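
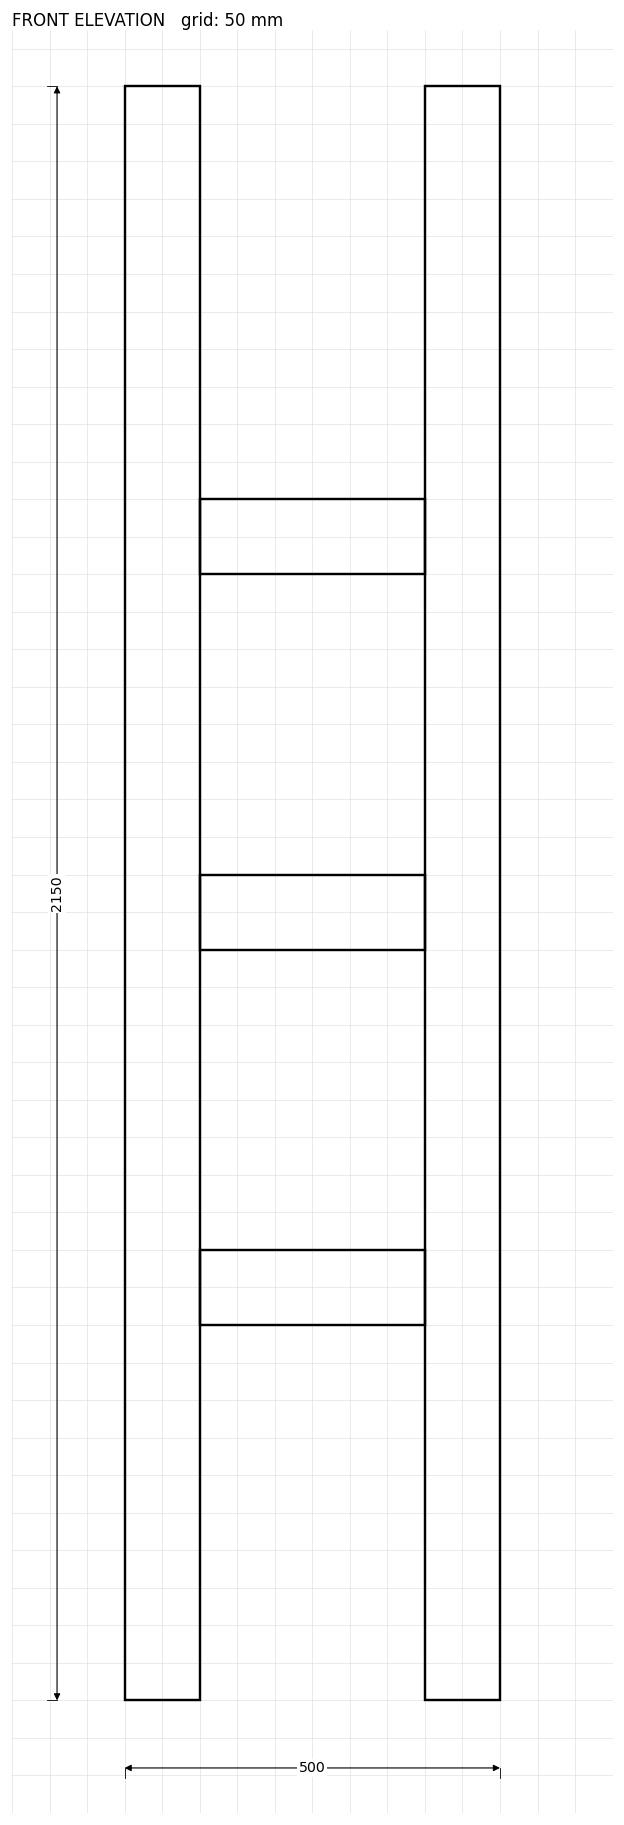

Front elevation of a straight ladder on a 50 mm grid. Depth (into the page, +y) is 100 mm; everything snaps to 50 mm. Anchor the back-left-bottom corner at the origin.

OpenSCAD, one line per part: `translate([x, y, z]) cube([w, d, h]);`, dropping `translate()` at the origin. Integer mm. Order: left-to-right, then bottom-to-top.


cube([100, 100, 2150]);
translate([100, 0, 500]) cube([300, 100, 100]);
translate([100, 0, 1000]) cube([300, 100, 100]);
translate([100, 0, 1500]) cube([300, 100, 100]);
translate([400, 0, 0]) cube([100, 100, 2150]);


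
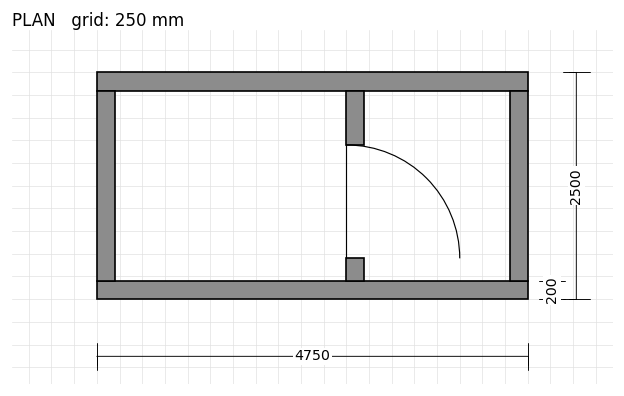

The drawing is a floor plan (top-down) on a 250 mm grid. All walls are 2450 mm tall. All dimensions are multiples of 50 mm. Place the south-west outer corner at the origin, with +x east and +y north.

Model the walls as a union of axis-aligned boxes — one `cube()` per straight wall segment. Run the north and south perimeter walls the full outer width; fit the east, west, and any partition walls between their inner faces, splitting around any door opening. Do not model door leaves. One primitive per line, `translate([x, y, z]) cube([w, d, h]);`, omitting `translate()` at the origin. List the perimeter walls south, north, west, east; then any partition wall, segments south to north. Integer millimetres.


cube([4750, 200, 2450]);
translate([0, 2300, 0]) cube([4750, 200, 2450]);
translate([0, 200, 0]) cube([200, 2100, 2450]);
translate([4550, 200, 0]) cube([200, 2100, 2450]);
translate([2750, 200, 0]) cube([200, 250, 2450]);
translate([2750, 1700, 0]) cube([200, 600, 2450]);


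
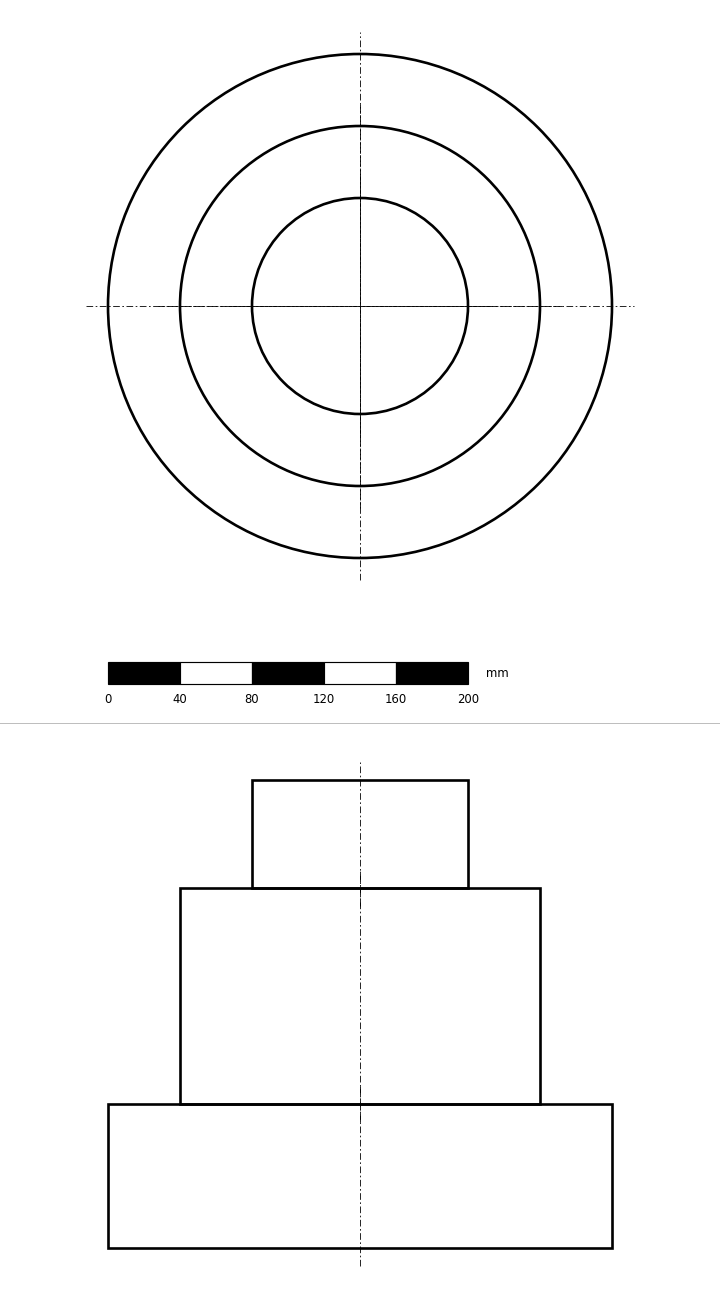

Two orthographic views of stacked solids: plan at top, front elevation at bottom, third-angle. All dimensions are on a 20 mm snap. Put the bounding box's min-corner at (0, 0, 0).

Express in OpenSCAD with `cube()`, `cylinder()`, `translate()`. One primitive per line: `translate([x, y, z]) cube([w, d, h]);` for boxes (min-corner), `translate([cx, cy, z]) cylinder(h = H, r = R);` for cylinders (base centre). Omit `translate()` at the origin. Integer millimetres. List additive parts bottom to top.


translate([140, 140, 0]) cylinder(h = 80, r = 140);
translate([140, 140, 80]) cylinder(h = 120, r = 100);
translate([140, 140, 200]) cylinder(h = 60, r = 60);


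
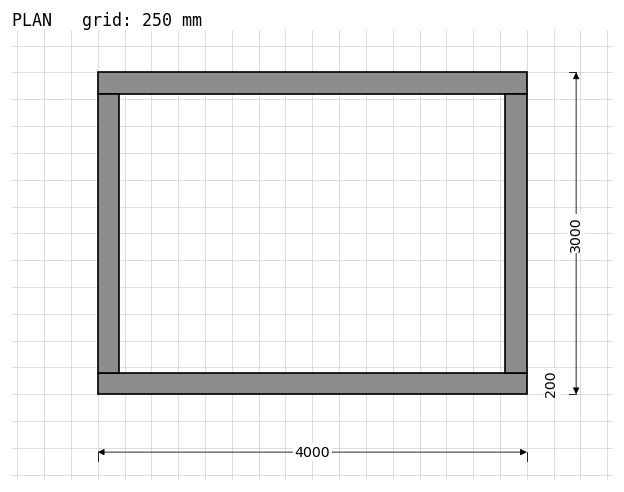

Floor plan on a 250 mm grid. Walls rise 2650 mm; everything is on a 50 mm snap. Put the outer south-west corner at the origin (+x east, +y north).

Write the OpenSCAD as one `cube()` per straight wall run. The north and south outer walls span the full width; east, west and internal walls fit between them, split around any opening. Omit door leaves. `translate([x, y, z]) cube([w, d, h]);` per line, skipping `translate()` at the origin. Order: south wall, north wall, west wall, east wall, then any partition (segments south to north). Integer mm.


cube([4000, 200, 2650]);
translate([0, 2800, 0]) cube([4000, 200, 2650]);
translate([0, 200, 0]) cube([200, 2600, 2650]);
translate([3800, 200, 0]) cube([200, 2600, 2650]);


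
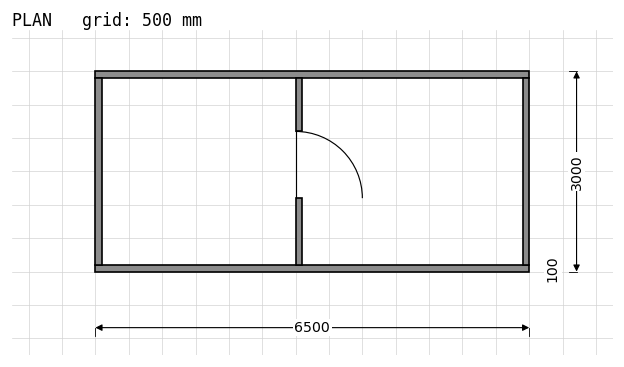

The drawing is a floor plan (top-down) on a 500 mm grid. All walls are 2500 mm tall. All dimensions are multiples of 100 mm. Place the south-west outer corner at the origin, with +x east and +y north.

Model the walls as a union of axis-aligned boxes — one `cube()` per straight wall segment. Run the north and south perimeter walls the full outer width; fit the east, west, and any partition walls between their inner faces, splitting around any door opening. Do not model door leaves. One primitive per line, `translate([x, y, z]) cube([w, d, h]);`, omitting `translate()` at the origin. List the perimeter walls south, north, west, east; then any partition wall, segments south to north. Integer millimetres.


cube([6500, 100, 2500]);
translate([0, 2900, 0]) cube([6500, 100, 2500]);
translate([0, 100, 0]) cube([100, 2800, 2500]);
translate([6400, 100, 0]) cube([100, 2800, 2500]);
translate([3000, 100, 0]) cube([100, 1000, 2500]);
translate([3000, 2100, 0]) cube([100, 800, 2500]);


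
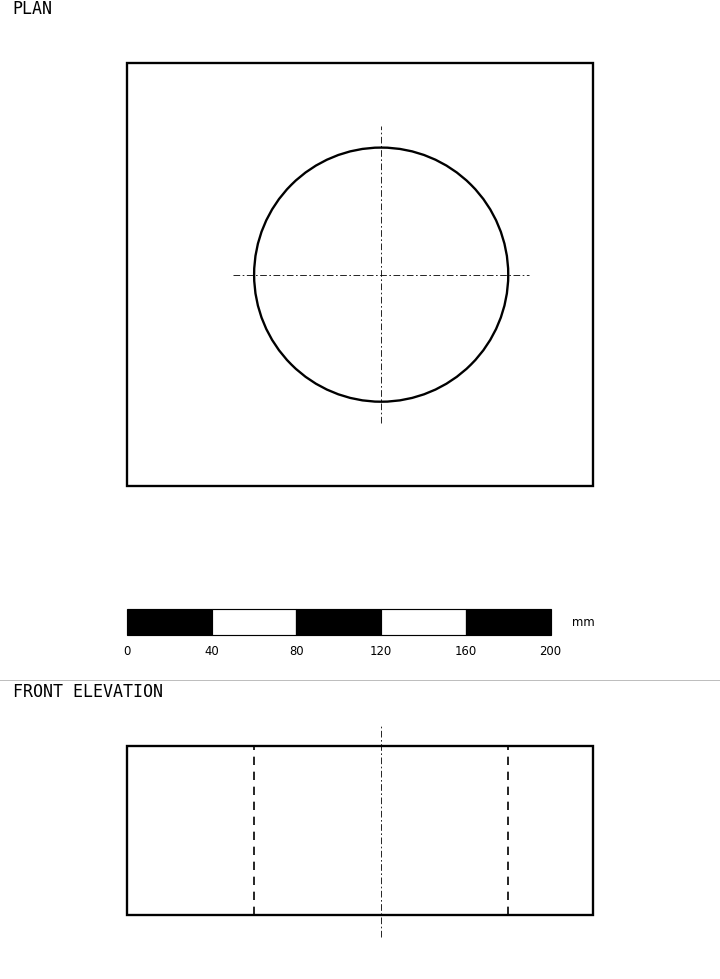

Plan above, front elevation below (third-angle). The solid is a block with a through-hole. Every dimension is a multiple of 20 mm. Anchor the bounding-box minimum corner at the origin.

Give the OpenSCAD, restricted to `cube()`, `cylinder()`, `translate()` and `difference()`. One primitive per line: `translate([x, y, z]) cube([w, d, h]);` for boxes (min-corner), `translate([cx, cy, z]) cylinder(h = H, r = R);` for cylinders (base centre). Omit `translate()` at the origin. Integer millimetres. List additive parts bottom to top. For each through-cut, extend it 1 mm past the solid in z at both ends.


difference() {
  cube([220, 200, 80]);
  translate([120, 100, -1]) cylinder(h = 82, r = 60);
}


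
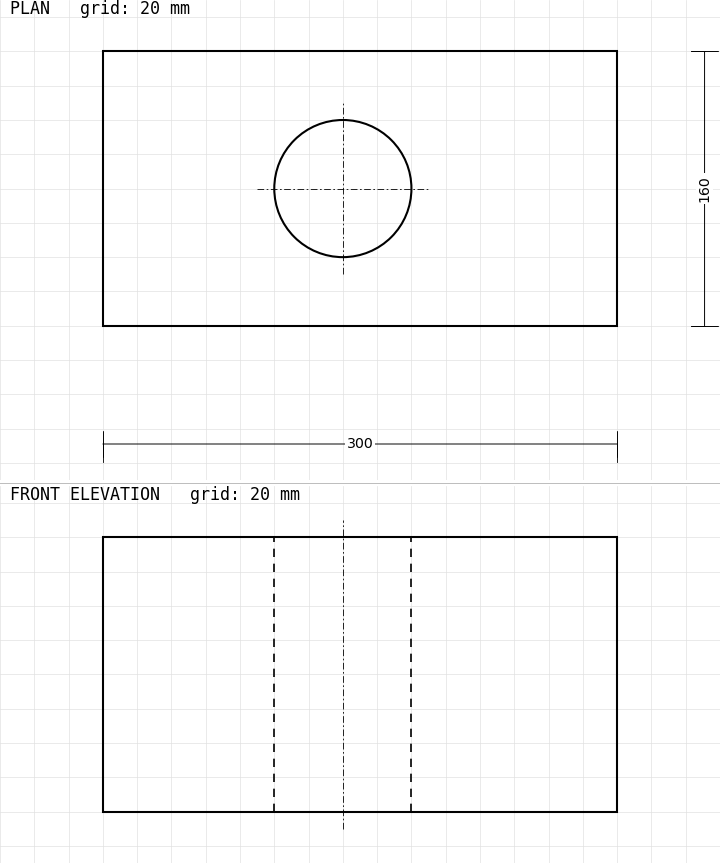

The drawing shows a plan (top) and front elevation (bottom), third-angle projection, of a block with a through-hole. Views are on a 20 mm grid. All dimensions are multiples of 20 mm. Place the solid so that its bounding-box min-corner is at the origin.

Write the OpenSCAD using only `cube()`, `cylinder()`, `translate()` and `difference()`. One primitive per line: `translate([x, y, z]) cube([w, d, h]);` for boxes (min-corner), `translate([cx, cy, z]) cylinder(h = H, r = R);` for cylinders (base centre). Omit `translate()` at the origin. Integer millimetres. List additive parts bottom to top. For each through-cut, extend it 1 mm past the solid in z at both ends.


difference() {
  cube([300, 160, 160]);
  translate([140, 80, -1]) cylinder(h = 162, r = 40);
}


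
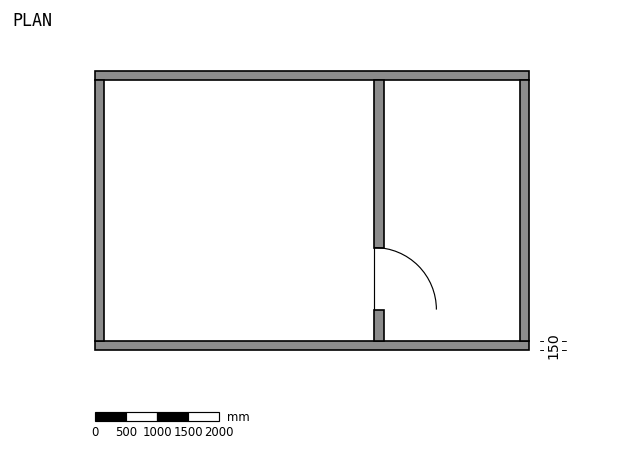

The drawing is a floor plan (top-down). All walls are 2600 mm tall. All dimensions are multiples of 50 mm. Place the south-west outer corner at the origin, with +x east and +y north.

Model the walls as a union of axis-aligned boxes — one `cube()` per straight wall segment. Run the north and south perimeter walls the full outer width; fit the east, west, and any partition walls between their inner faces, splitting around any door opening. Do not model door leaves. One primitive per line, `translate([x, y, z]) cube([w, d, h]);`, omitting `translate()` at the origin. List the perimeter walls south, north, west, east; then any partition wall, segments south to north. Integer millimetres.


cube([7000, 150, 2600]);
translate([0, 4350, 0]) cube([7000, 150, 2600]);
translate([0, 150, 0]) cube([150, 4200, 2600]);
translate([6850, 150, 0]) cube([150, 4200, 2600]);
translate([4500, 150, 0]) cube([150, 500, 2600]);
translate([4500, 1650, 0]) cube([150, 2700, 2600]);


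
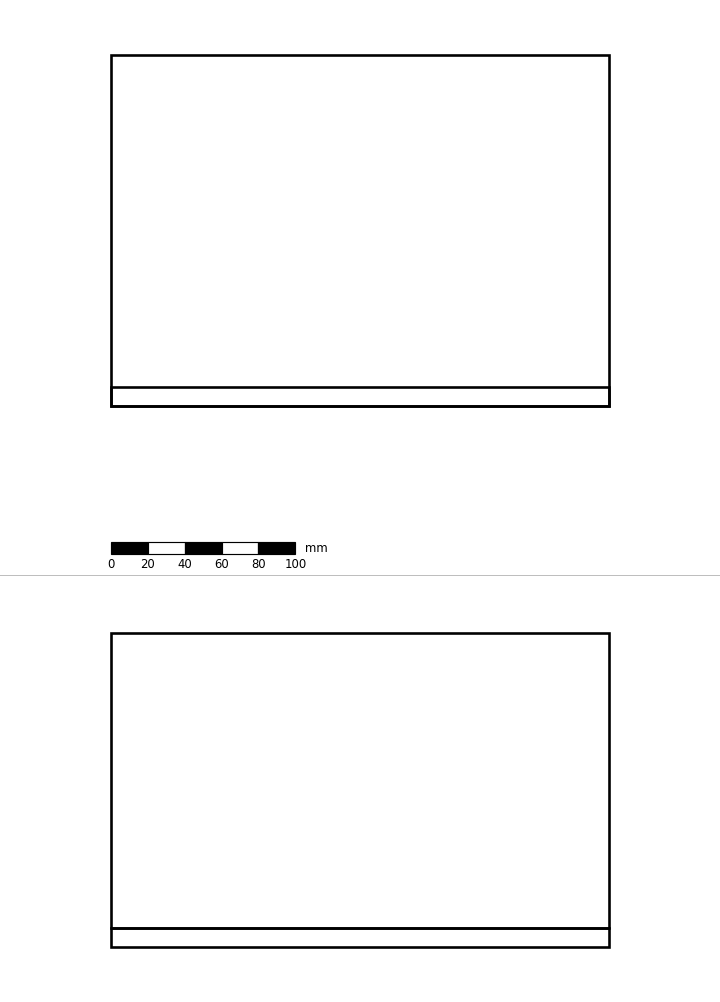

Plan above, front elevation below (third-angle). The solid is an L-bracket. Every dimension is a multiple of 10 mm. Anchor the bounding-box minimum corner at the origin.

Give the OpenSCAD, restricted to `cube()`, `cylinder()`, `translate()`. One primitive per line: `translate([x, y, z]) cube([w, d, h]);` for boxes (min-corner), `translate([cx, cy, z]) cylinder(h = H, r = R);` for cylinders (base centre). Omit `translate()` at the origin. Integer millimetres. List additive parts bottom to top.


cube([270, 190, 10]);
translate([0, 0, 10]) cube([270, 10, 160]);


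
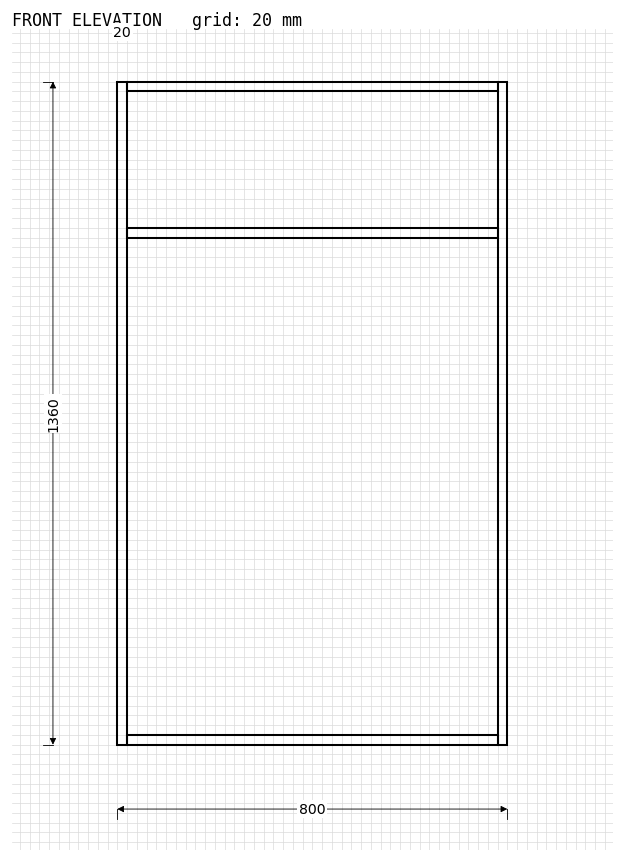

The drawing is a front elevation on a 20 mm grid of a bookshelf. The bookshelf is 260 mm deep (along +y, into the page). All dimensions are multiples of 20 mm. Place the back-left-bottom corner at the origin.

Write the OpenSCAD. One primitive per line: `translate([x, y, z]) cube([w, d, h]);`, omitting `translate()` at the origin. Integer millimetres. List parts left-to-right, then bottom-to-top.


cube([20, 260, 1360]);
translate([20, 0, 0]) cube([760, 260, 20]);
translate([20, 0, 1040]) cube([760, 260, 20]);
translate([20, 0, 1340]) cube([760, 260, 20]);
translate([780, 0, 0]) cube([20, 260, 1360]);


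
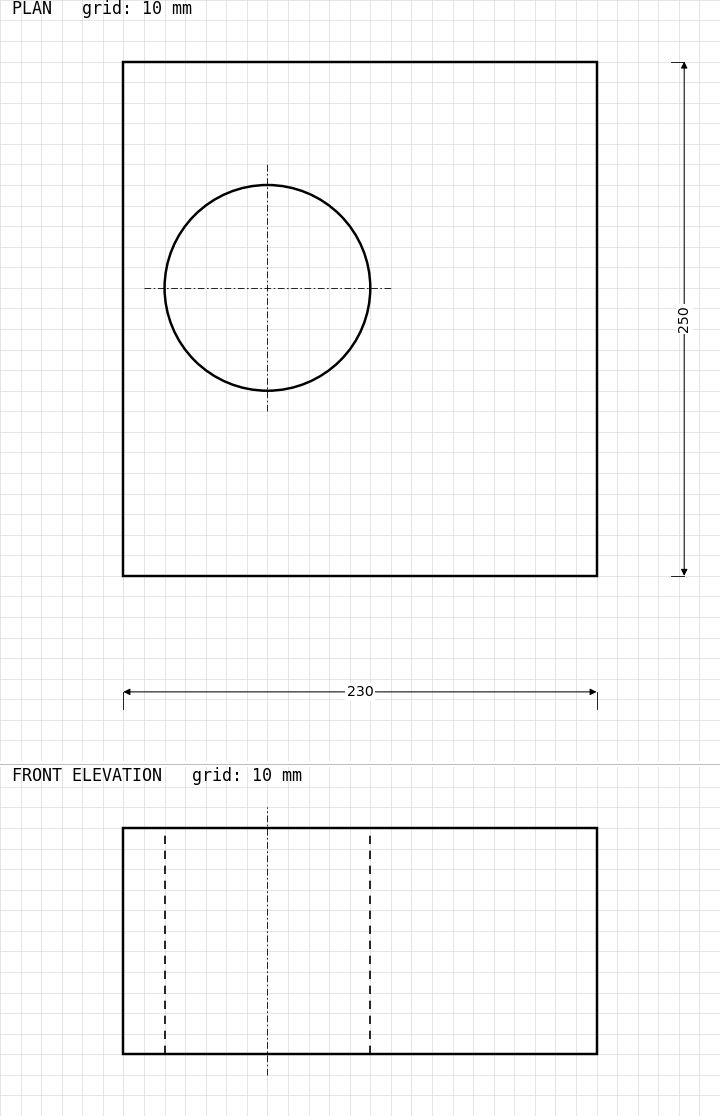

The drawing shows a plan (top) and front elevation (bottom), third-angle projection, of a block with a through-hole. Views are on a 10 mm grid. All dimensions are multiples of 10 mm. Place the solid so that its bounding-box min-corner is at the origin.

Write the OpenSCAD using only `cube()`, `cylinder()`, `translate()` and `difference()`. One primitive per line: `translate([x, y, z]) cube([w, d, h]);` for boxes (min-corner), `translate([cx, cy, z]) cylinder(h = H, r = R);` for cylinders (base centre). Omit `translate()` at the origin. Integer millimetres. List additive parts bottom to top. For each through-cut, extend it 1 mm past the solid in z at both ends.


difference() {
  cube([230, 250, 110]);
  translate([70, 140, -1]) cylinder(h = 112, r = 50);
}


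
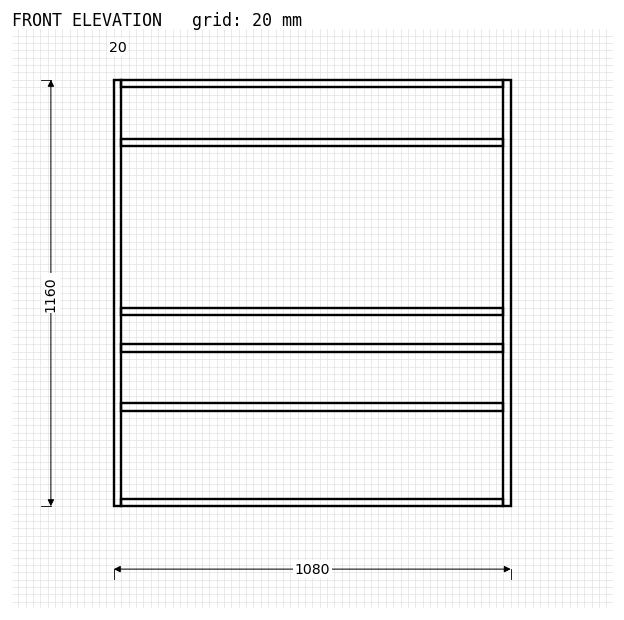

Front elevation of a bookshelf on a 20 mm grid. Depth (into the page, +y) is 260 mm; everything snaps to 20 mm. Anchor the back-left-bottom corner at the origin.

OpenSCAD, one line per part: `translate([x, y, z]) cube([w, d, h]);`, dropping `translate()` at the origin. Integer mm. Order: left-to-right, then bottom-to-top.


cube([20, 260, 1160]);
translate([20, 0, 0]) cube([1040, 260, 20]);
translate([20, 0, 260]) cube([1040, 260, 20]);
translate([20, 0, 420]) cube([1040, 260, 20]);
translate([20, 0, 520]) cube([1040, 260, 20]);
translate([20, 0, 980]) cube([1040, 260, 20]);
translate([20, 0, 1140]) cube([1040, 260, 20]);
translate([1060, 0, 0]) cube([20, 260, 1160]);


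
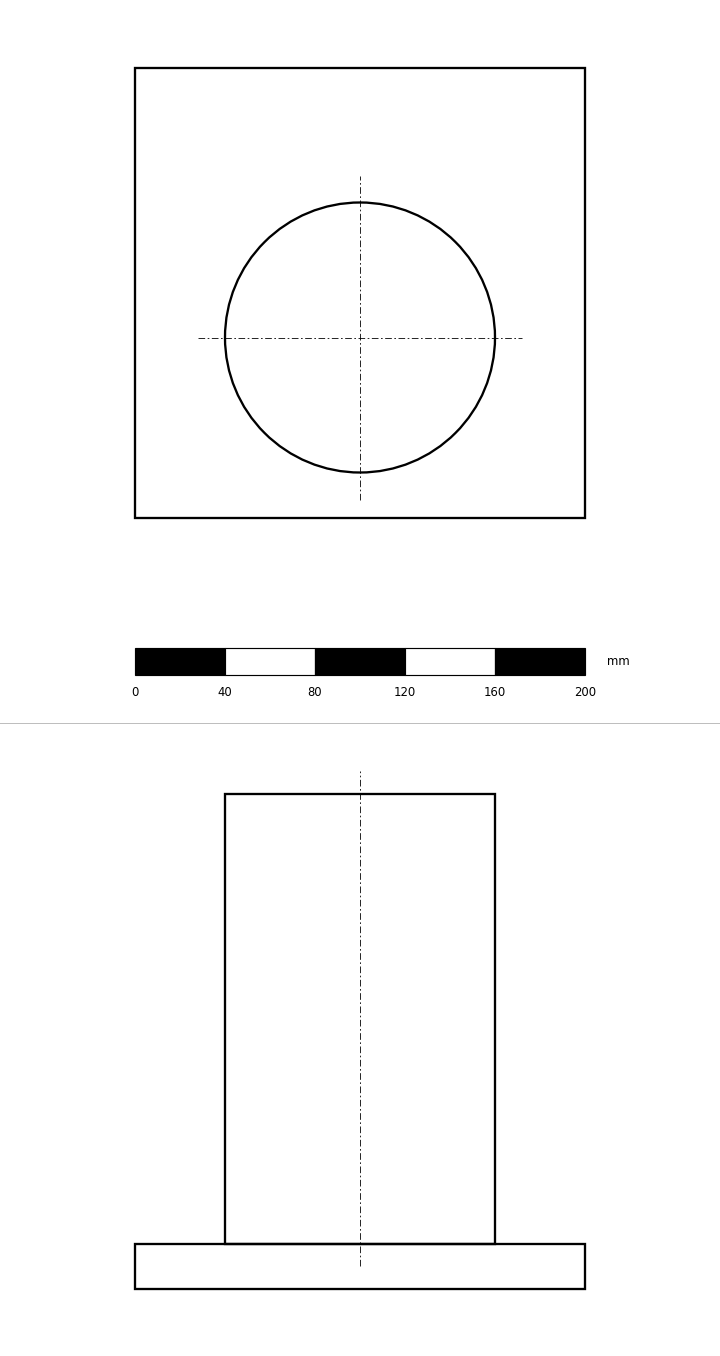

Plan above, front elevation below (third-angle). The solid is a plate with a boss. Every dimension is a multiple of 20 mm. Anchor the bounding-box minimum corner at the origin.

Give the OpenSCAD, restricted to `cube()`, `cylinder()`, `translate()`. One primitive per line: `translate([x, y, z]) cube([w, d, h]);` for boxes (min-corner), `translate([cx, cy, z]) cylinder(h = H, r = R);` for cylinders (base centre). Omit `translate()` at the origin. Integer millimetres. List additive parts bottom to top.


cube([200, 200, 20]);
translate([100, 80, 20]) cylinder(h = 200, r = 60);


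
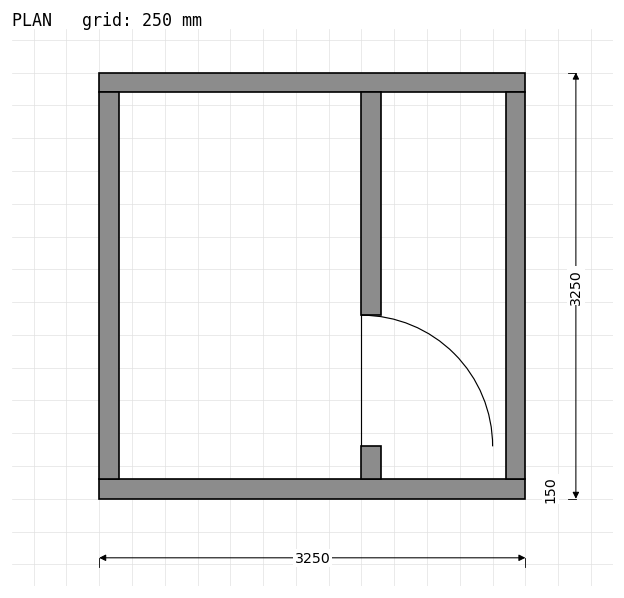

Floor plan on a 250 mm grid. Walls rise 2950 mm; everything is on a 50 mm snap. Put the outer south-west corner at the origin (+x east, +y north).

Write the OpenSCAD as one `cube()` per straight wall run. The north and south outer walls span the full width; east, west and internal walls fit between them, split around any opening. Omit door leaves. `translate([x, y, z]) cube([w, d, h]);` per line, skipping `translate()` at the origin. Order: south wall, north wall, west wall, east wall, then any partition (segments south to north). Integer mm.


cube([3250, 150, 2950]);
translate([0, 3100, 0]) cube([3250, 150, 2950]);
translate([0, 150, 0]) cube([150, 2950, 2950]);
translate([3100, 150, 0]) cube([150, 2950, 2950]);
translate([2000, 150, 0]) cube([150, 250, 2950]);
translate([2000, 1400, 0]) cube([150, 1700, 2950]);


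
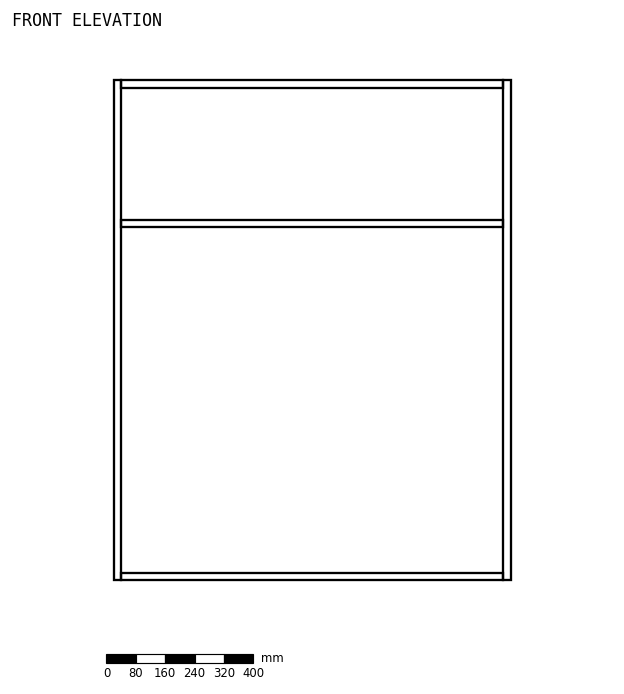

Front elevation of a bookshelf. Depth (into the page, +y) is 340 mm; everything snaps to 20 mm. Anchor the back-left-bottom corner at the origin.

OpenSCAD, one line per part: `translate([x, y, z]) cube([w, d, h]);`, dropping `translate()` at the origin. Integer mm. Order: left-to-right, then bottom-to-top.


cube([20, 340, 1360]);
translate([20, 0, 0]) cube([1040, 340, 20]);
translate([20, 0, 960]) cube([1040, 340, 20]);
translate([20, 0, 1340]) cube([1040, 340, 20]);
translate([1060, 0, 0]) cube([20, 340, 1360]);


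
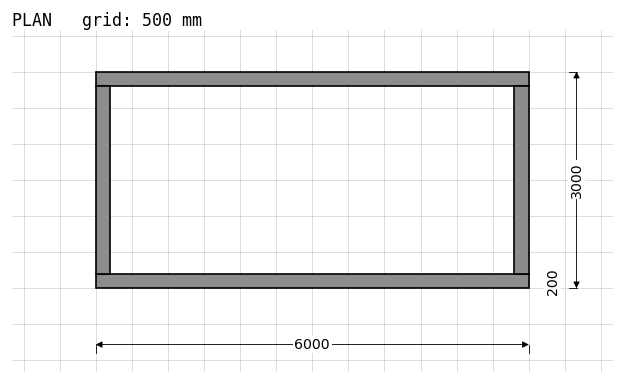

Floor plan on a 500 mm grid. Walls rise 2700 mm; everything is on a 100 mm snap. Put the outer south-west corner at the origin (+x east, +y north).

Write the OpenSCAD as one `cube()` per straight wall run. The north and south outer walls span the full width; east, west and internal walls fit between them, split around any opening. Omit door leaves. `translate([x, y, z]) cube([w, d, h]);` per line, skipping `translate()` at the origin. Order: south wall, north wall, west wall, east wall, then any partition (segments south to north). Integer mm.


cube([6000, 200, 2700]);
translate([0, 2800, 0]) cube([6000, 200, 2700]);
translate([0, 200, 0]) cube([200, 2600, 2700]);
translate([5800, 200, 0]) cube([200, 2600, 2700]);


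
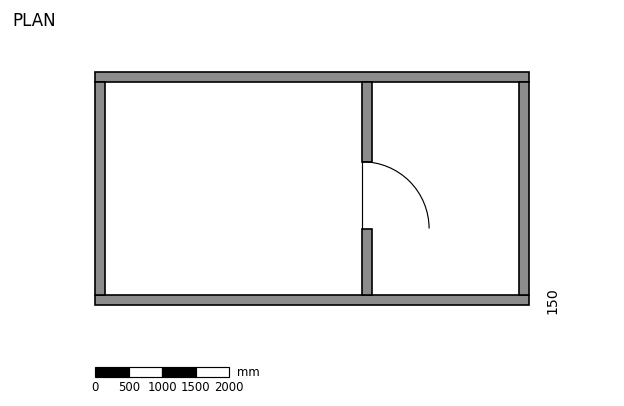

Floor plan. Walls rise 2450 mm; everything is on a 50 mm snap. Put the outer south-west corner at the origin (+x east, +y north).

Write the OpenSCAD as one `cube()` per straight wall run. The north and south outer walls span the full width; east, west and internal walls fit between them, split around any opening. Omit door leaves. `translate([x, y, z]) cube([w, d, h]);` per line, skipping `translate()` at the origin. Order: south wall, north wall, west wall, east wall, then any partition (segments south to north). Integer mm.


cube([6500, 150, 2450]);
translate([0, 3350, 0]) cube([6500, 150, 2450]);
translate([0, 150, 0]) cube([150, 3200, 2450]);
translate([6350, 150, 0]) cube([150, 3200, 2450]);
translate([4000, 150, 0]) cube([150, 1000, 2450]);
translate([4000, 2150, 0]) cube([150, 1200, 2450]);


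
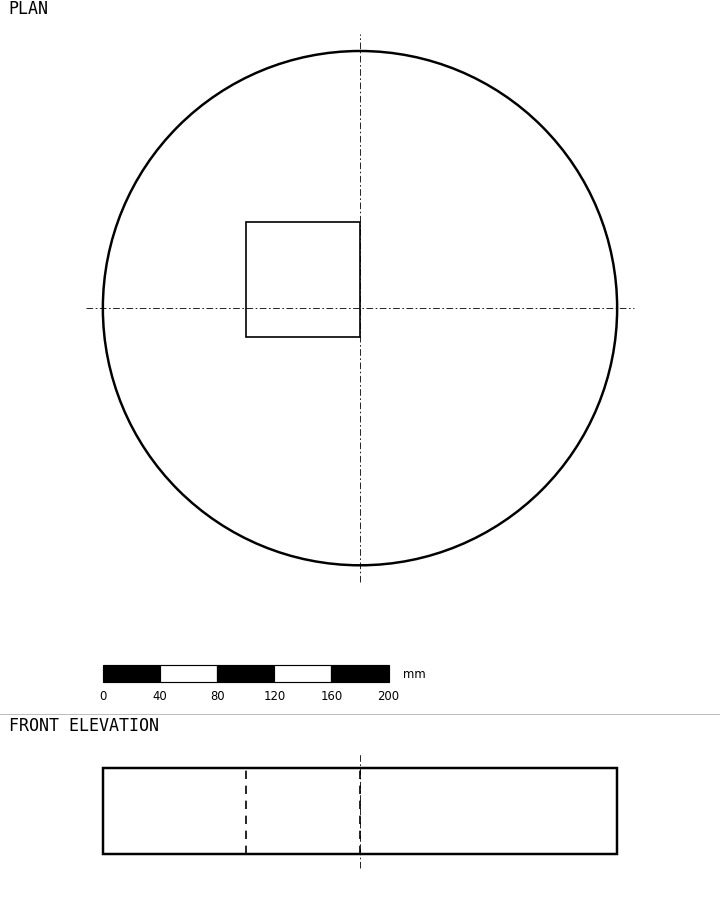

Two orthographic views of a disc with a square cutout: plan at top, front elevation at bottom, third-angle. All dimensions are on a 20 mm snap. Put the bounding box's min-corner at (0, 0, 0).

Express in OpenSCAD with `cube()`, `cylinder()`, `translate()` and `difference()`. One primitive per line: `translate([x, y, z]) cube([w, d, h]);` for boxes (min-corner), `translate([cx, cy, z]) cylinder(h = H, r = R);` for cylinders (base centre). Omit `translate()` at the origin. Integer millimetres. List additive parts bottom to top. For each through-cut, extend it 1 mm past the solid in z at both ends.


difference() {
  translate([180, 180, 0]) cylinder(h = 60, r = 180);
  translate([100, 160, -1]) cube([80, 80, 62]);
}


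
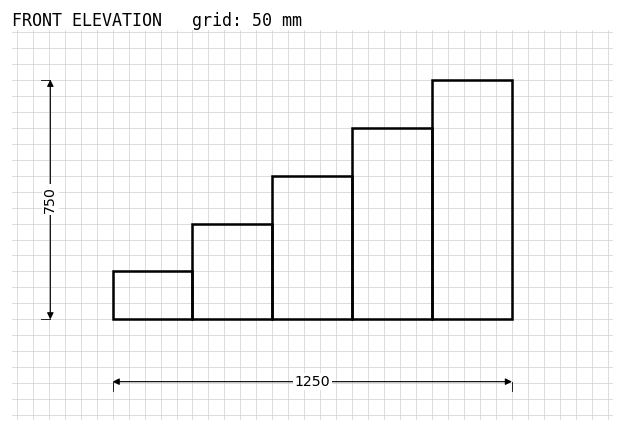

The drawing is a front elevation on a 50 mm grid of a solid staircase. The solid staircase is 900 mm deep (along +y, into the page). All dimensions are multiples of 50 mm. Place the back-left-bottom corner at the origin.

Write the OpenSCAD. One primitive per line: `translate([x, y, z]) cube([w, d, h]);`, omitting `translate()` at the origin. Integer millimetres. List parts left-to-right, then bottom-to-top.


cube([250, 900, 150]);
translate([250, 0, 0]) cube([250, 900, 300]);
translate([500, 0, 0]) cube([250, 900, 450]);
translate([750, 0, 0]) cube([250, 900, 600]);
translate([1000, 0, 0]) cube([250, 900, 750]);


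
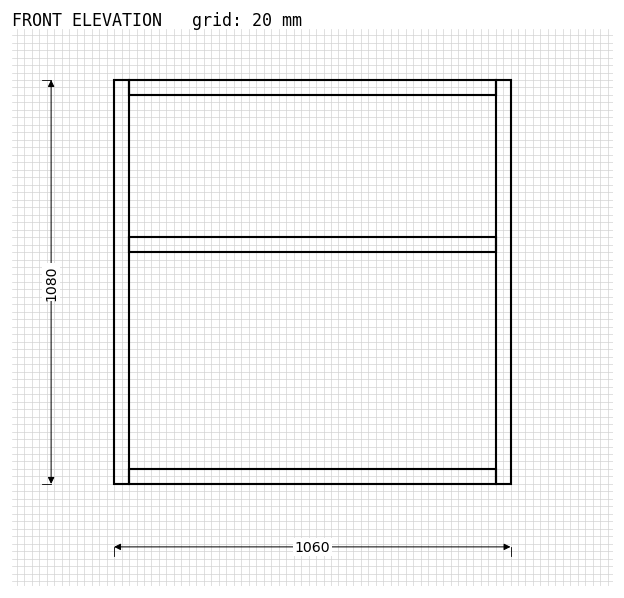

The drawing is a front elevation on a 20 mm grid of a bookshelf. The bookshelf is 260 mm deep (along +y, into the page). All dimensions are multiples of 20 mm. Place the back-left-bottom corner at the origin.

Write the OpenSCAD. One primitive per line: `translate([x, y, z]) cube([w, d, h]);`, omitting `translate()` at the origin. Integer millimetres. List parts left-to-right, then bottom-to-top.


cube([40, 260, 1080]);
translate([40, 0, 0]) cube([980, 260, 40]);
translate([40, 0, 620]) cube([980, 260, 40]);
translate([40, 0, 1040]) cube([980, 260, 40]);
translate([1020, 0, 0]) cube([40, 260, 1080]);


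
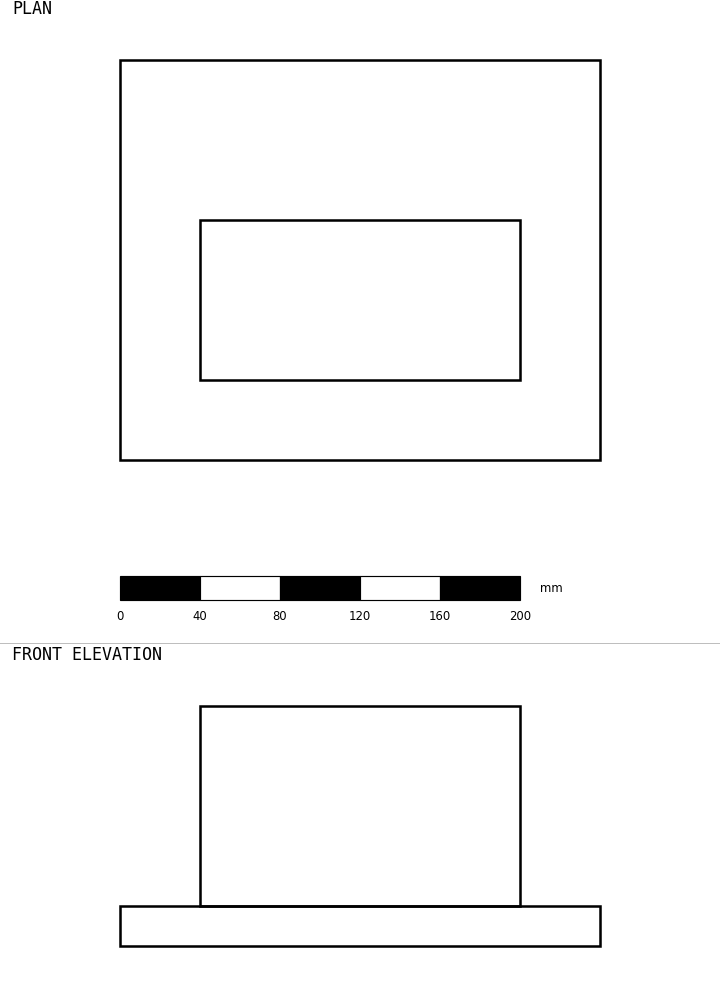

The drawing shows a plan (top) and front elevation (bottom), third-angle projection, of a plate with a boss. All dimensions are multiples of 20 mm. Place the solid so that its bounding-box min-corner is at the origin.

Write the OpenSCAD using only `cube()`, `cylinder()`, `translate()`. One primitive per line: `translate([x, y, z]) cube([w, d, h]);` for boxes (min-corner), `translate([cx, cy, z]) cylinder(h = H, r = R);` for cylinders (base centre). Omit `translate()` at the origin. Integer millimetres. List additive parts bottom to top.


cube([240, 200, 20]);
translate([40, 40, 20]) cube([160, 80, 100]);


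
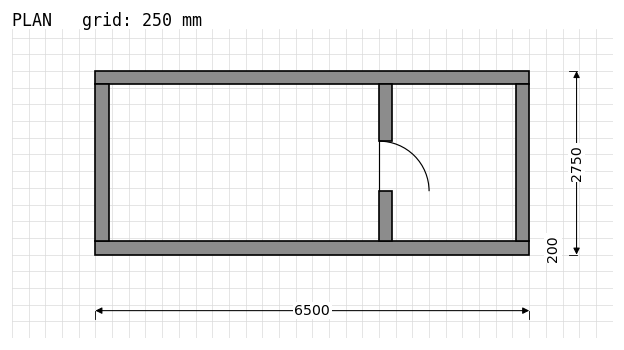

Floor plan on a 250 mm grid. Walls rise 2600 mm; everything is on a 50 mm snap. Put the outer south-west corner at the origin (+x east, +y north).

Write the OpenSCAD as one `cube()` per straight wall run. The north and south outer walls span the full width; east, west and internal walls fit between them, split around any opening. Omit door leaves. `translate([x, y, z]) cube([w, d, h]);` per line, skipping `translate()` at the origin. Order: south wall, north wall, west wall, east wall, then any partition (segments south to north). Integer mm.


cube([6500, 200, 2600]);
translate([0, 2550, 0]) cube([6500, 200, 2600]);
translate([0, 200, 0]) cube([200, 2350, 2600]);
translate([6300, 200, 0]) cube([200, 2350, 2600]);
translate([4250, 200, 0]) cube([200, 750, 2600]);
translate([4250, 1700, 0]) cube([200, 850, 2600]);


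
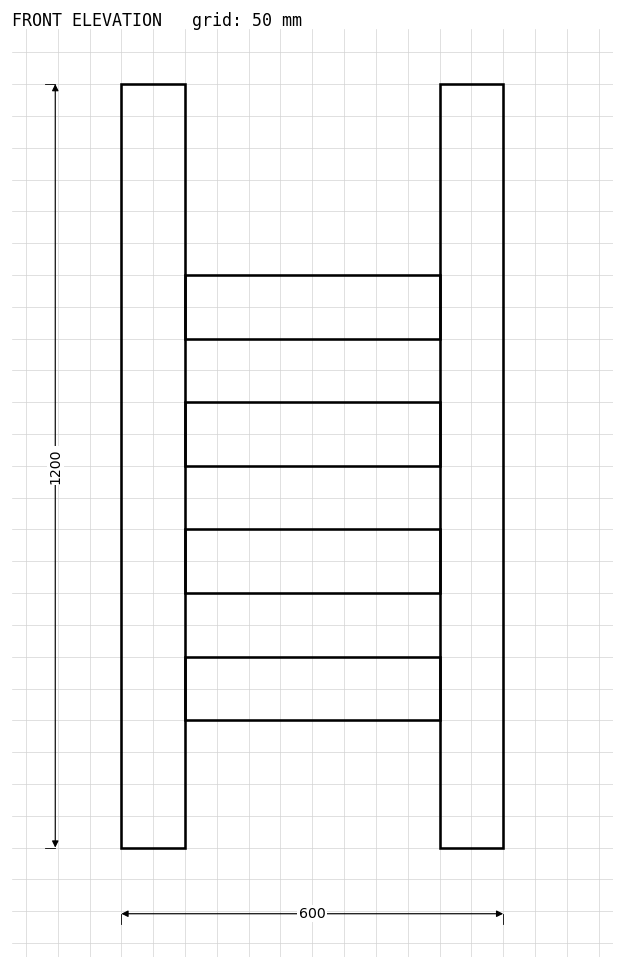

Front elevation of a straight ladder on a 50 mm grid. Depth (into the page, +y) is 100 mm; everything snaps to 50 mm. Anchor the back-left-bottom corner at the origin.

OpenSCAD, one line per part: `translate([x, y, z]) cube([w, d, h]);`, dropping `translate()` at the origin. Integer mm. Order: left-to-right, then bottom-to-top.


cube([100, 100, 1200]);
translate([100, 0, 200]) cube([400, 100, 100]);
translate([100, 0, 400]) cube([400, 100, 100]);
translate([100, 0, 600]) cube([400, 100, 100]);
translate([100, 0, 800]) cube([400, 100, 100]);
translate([500, 0, 0]) cube([100, 100, 1200]);


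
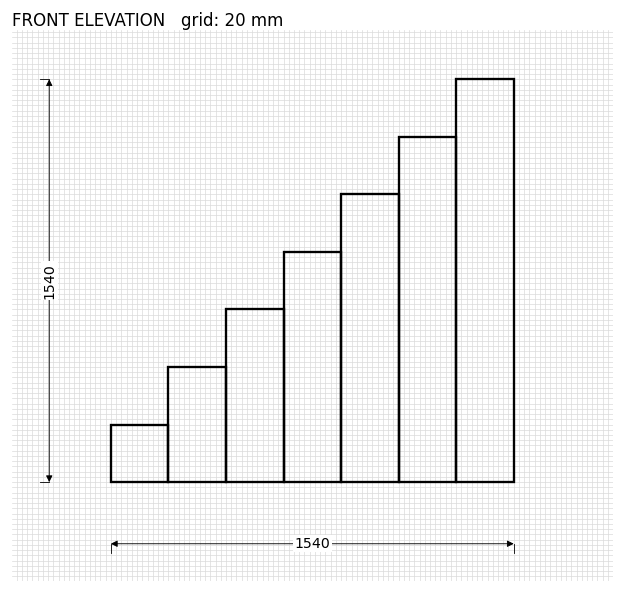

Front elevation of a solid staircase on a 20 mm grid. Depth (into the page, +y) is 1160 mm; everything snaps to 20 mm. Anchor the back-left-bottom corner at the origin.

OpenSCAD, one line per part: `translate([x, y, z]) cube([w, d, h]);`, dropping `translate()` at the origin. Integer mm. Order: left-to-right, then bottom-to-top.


cube([220, 1160, 220]);
translate([220, 0, 0]) cube([220, 1160, 440]);
translate([440, 0, 0]) cube([220, 1160, 660]);
translate([660, 0, 0]) cube([220, 1160, 880]);
translate([880, 0, 0]) cube([220, 1160, 1100]);
translate([1100, 0, 0]) cube([220, 1160, 1320]);
translate([1320, 0, 0]) cube([220, 1160, 1540]);


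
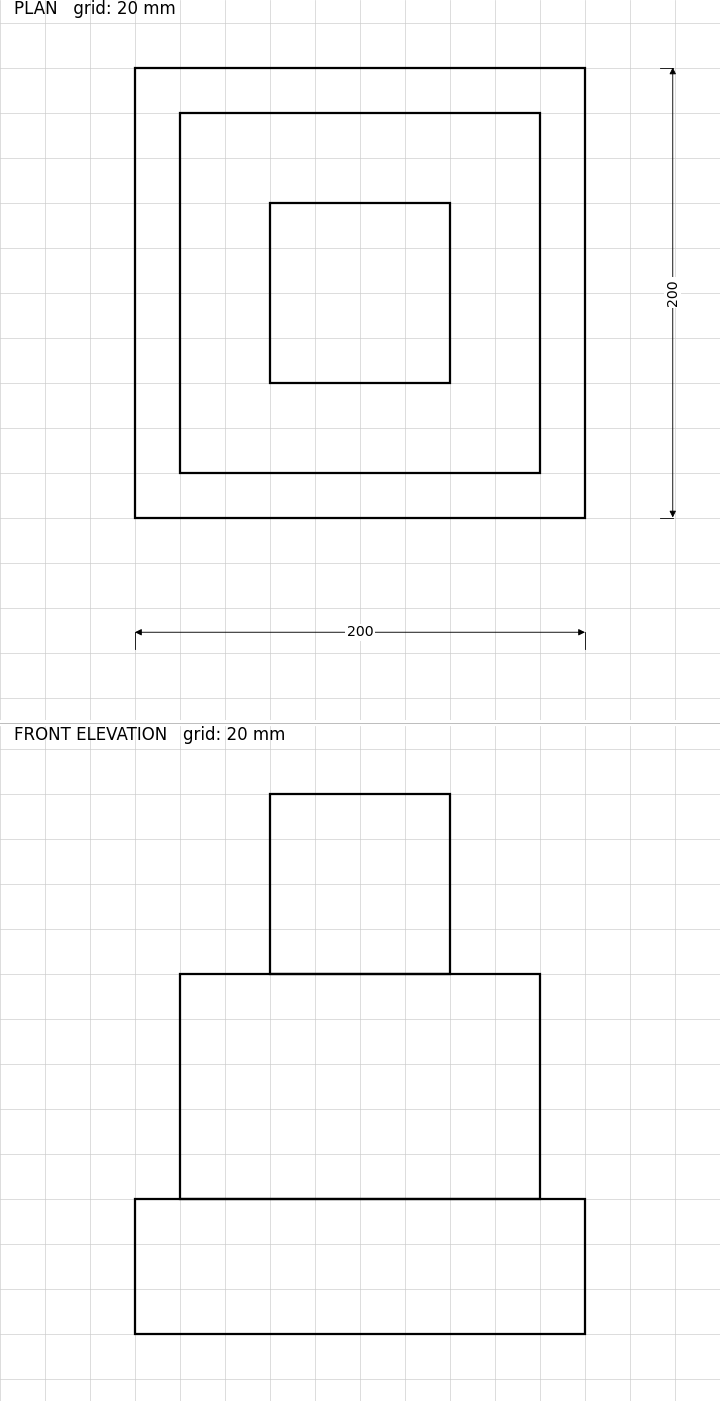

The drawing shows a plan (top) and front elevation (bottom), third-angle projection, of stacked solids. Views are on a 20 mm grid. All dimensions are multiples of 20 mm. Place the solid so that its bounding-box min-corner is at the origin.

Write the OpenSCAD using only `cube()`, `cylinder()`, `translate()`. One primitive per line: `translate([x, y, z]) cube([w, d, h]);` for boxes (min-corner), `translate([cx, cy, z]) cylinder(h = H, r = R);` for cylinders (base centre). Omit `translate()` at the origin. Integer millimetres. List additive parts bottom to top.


cube([200, 200, 60]);
translate([20, 20, 60]) cube([160, 160, 100]);
translate([60, 60, 160]) cube([80, 80, 80]);


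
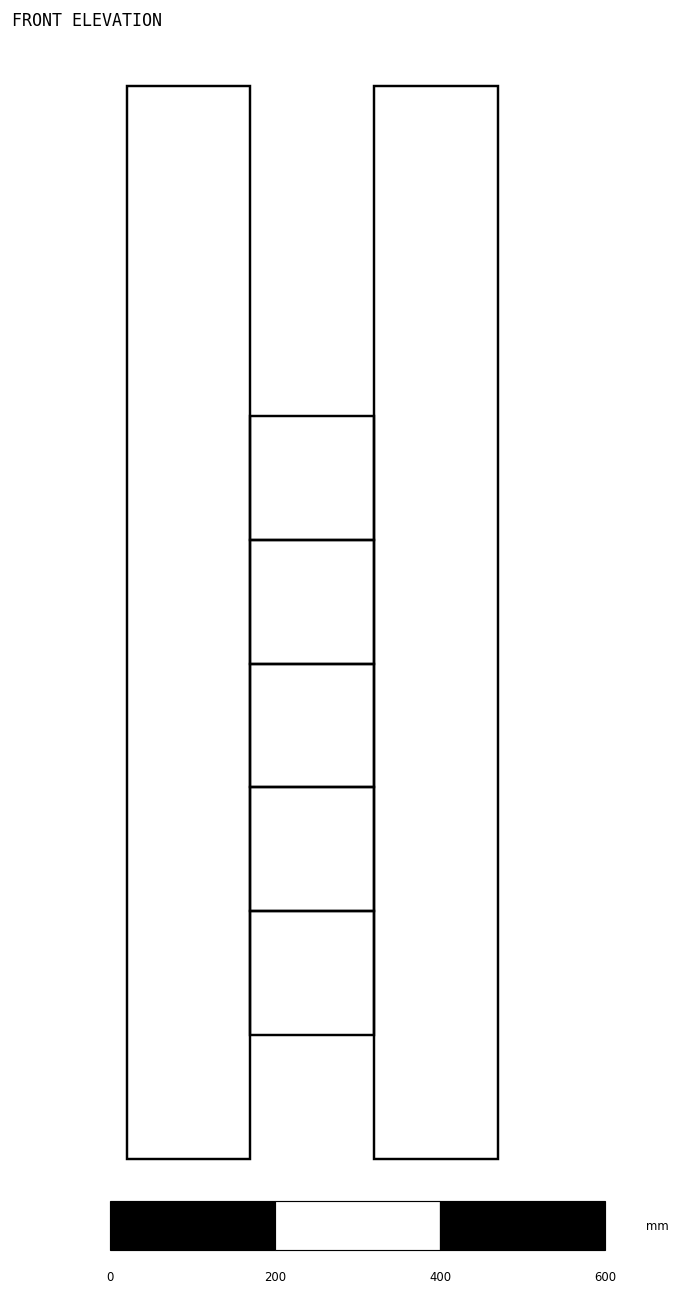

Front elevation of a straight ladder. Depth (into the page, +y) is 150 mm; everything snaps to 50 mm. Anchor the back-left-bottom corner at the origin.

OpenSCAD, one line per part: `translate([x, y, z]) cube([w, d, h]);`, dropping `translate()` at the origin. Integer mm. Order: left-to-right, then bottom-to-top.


cube([150, 150, 1300]);
translate([150, 0, 150]) cube([150, 150, 150]);
translate([150, 0, 300]) cube([150, 150, 150]);
translate([150, 0, 450]) cube([150, 150, 150]);
translate([150, 0, 600]) cube([150, 150, 150]);
translate([150, 0, 750]) cube([150, 150, 150]);
translate([300, 0, 0]) cube([150, 150, 1300]);


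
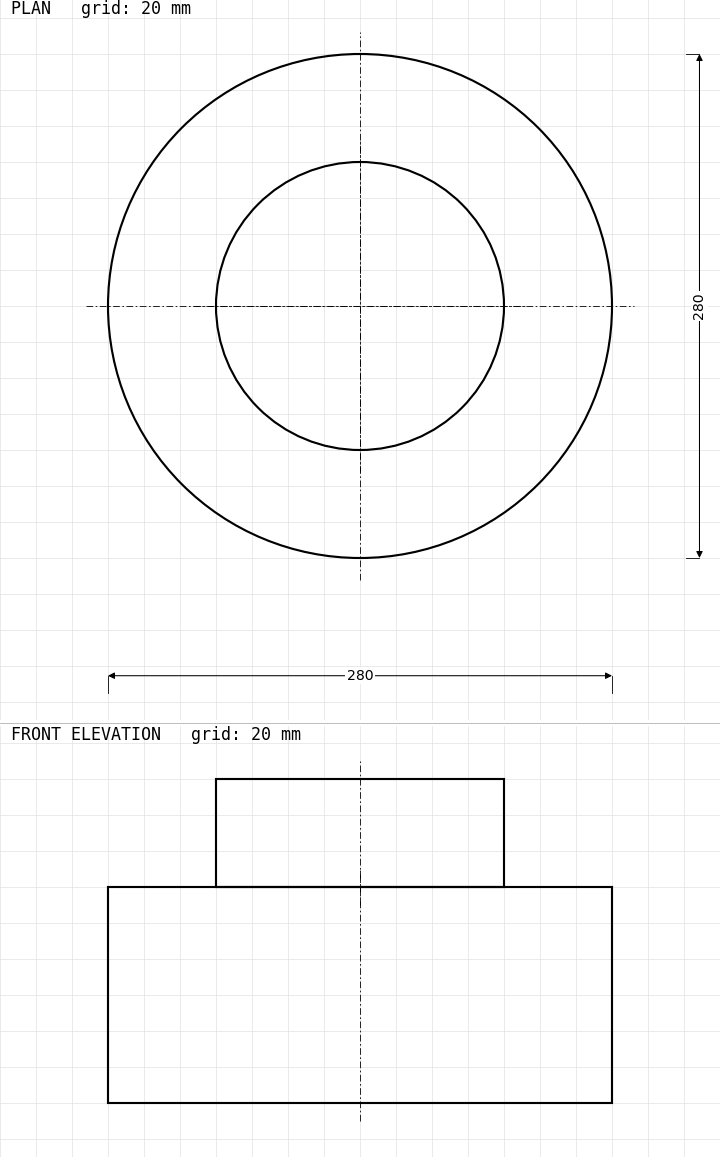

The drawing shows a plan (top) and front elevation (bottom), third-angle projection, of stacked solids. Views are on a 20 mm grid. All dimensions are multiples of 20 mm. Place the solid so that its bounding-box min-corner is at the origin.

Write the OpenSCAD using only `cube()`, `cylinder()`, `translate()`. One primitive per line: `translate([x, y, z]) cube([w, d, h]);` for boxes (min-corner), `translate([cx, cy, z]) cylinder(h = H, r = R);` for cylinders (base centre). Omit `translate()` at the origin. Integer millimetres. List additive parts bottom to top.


translate([140, 140, 0]) cylinder(h = 120, r = 140);
translate([140, 140, 120]) cylinder(h = 60, r = 80);


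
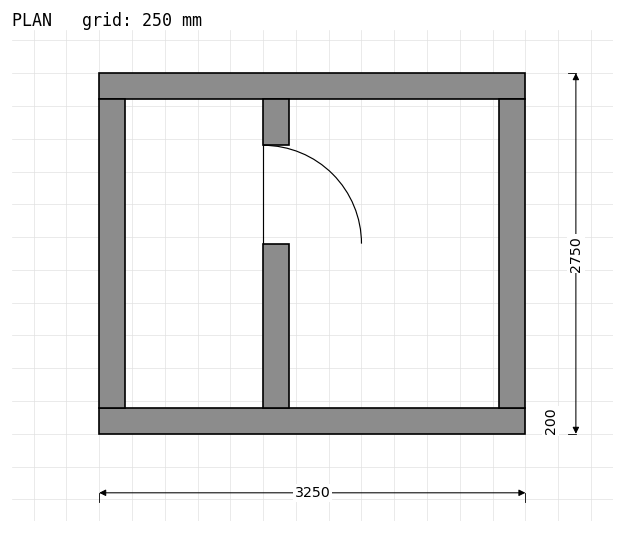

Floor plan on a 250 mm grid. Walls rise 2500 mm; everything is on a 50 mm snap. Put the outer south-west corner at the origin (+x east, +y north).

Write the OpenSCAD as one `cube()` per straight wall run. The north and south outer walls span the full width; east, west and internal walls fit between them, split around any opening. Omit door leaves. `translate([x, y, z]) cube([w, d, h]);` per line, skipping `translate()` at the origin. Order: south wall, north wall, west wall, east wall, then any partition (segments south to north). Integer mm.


cube([3250, 200, 2500]);
translate([0, 2550, 0]) cube([3250, 200, 2500]);
translate([0, 200, 0]) cube([200, 2350, 2500]);
translate([3050, 200, 0]) cube([200, 2350, 2500]);
translate([1250, 200, 0]) cube([200, 1250, 2500]);
translate([1250, 2200, 0]) cube([200, 350, 2500]);


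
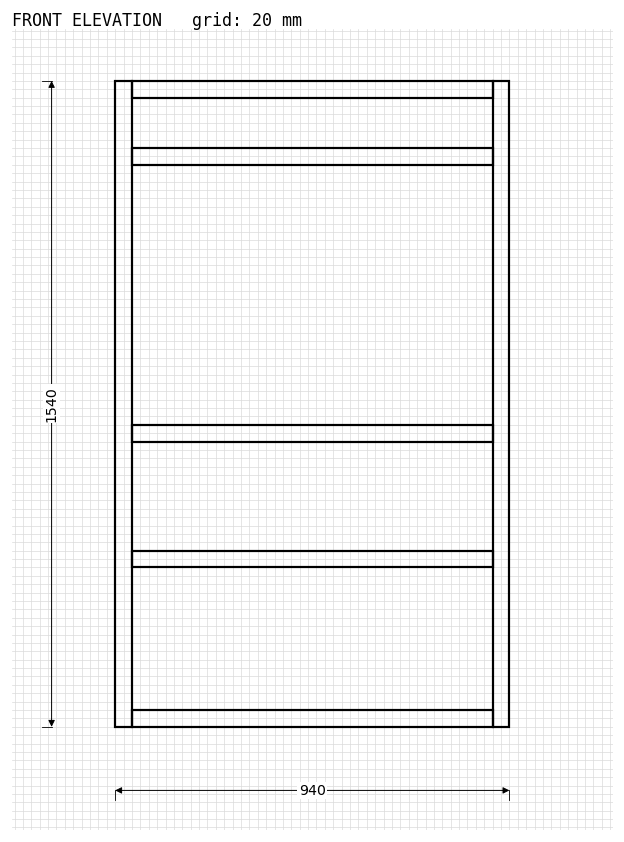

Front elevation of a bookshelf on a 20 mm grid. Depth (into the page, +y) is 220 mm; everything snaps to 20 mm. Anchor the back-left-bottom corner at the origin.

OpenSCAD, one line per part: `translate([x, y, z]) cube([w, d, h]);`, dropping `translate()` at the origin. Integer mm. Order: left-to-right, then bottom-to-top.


cube([40, 220, 1540]);
translate([40, 0, 0]) cube([860, 220, 40]);
translate([40, 0, 380]) cube([860, 220, 40]);
translate([40, 0, 680]) cube([860, 220, 40]);
translate([40, 0, 1340]) cube([860, 220, 40]);
translate([40, 0, 1500]) cube([860, 220, 40]);
translate([900, 0, 0]) cube([40, 220, 1540]);


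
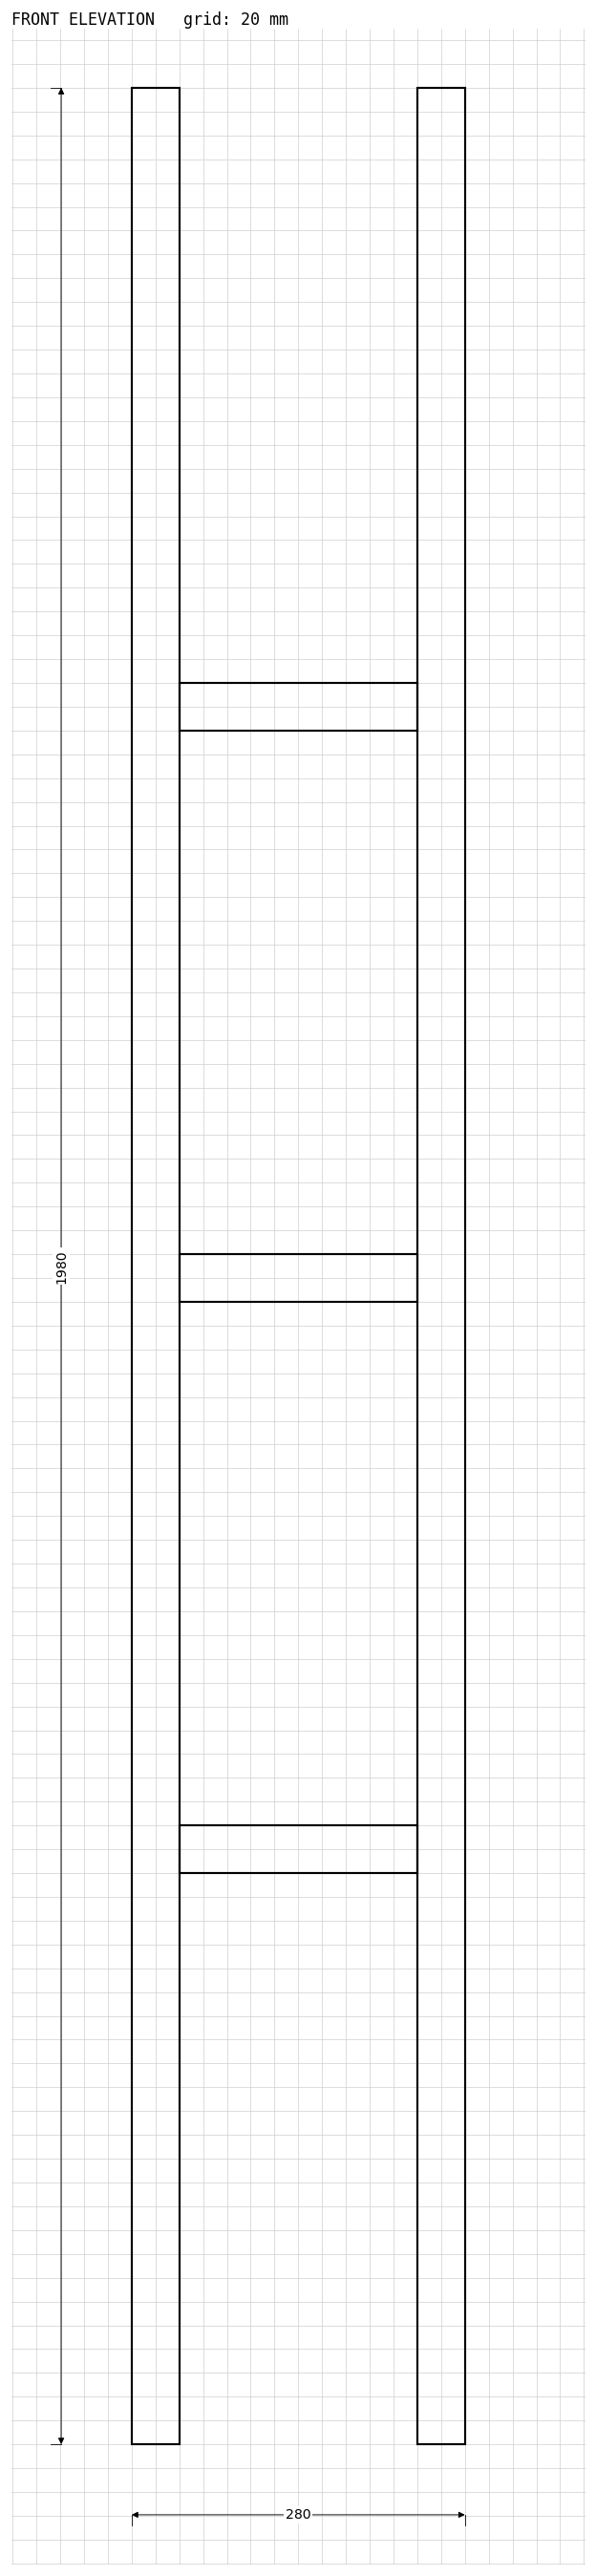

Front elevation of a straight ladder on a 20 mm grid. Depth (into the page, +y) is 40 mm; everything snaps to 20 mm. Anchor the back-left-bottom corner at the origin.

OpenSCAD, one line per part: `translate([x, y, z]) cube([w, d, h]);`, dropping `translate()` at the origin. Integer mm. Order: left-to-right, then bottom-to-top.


cube([40, 40, 1980]);
translate([40, 0, 480]) cube([200, 40, 40]);
translate([40, 0, 960]) cube([200, 40, 40]);
translate([40, 0, 1440]) cube([200, 40, 40]);
translate([240, 0, 0]) cube([40, 40, 1980]);


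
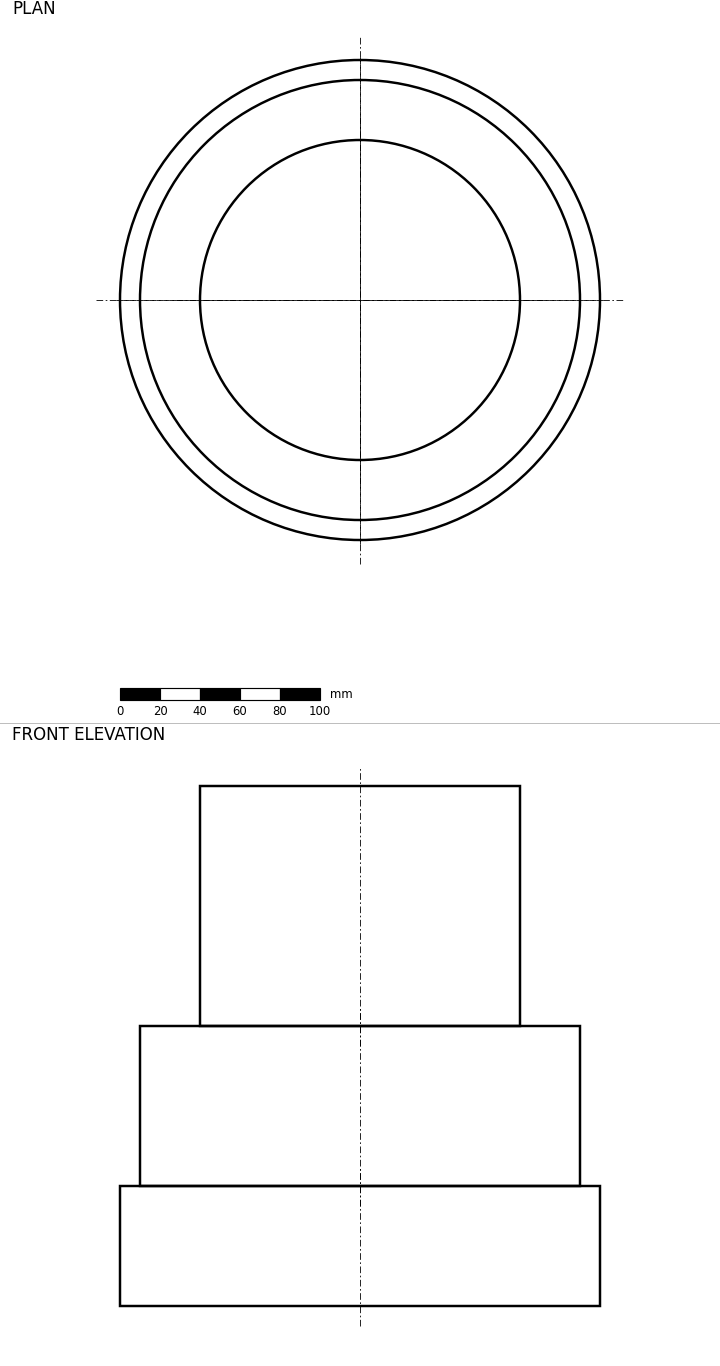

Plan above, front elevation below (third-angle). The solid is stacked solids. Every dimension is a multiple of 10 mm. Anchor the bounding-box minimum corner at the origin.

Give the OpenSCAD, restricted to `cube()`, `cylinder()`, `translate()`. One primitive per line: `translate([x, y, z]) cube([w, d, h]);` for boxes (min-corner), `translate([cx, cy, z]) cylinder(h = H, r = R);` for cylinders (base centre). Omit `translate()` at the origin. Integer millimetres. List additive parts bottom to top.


translate([120, 120, 0]) cylinder(h = 60, r = 120);
translate([120, 120, 60]) cylinder(h = 80, r = 110);
translate([120, 120, 140]) cylinder(h = 120, r = 80);


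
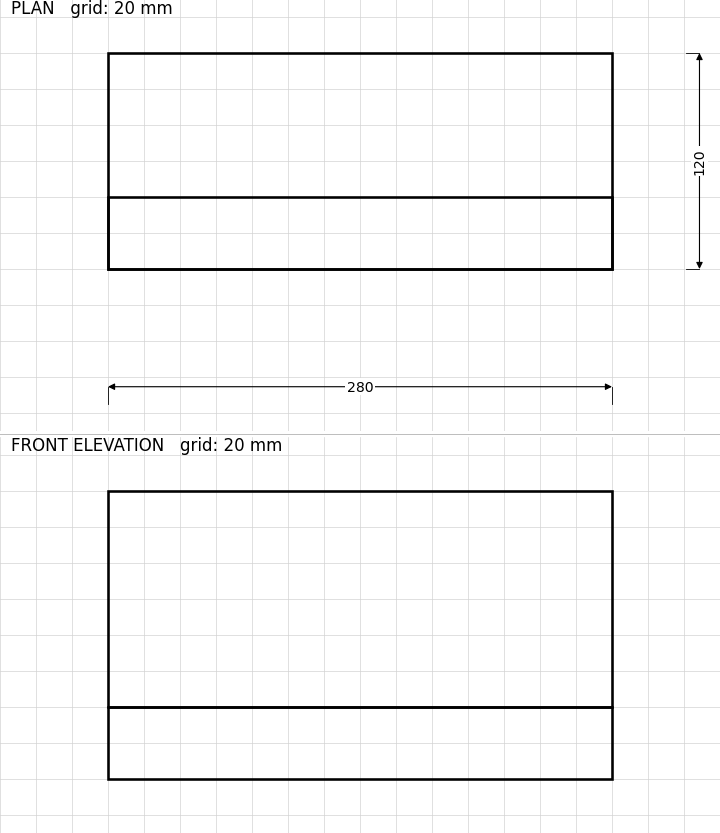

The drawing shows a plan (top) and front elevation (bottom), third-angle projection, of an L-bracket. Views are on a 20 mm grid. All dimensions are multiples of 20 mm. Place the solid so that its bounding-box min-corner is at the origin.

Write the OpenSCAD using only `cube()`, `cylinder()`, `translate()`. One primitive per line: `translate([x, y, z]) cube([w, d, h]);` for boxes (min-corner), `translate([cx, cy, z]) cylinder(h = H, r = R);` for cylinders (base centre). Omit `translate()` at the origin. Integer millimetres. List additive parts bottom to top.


cube([280, 120, 40]);
translate([0, 0, 40]) cube([280, 40, 120]);


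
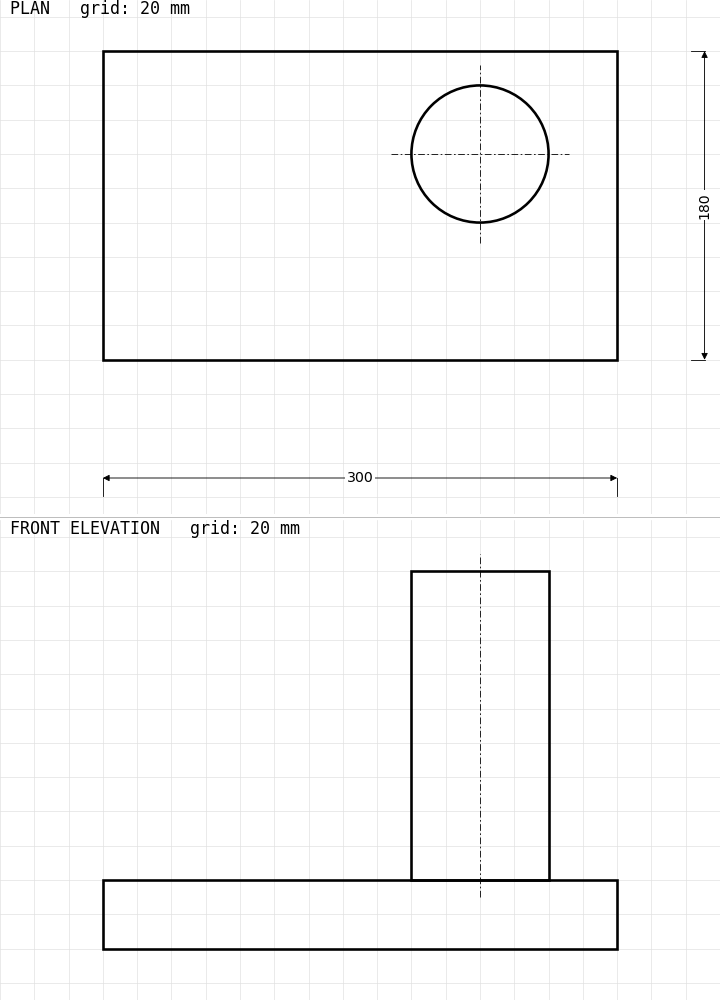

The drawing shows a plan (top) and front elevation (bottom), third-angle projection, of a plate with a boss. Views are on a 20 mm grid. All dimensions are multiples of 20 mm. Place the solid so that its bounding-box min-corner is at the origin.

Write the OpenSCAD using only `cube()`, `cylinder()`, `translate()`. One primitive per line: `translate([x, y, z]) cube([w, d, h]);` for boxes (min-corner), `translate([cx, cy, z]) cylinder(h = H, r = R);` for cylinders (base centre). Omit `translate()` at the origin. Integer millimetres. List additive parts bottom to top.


cube([300, 180, 40]);
translate([220, 120, 40]) cylinder(h = 180, r = 40);


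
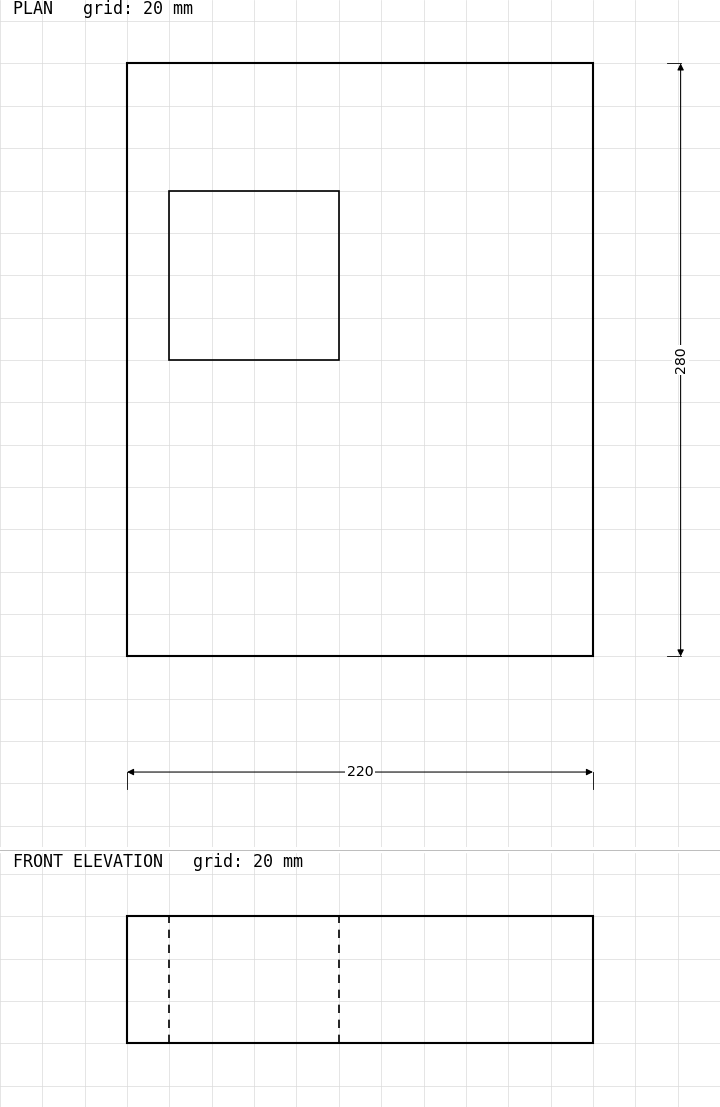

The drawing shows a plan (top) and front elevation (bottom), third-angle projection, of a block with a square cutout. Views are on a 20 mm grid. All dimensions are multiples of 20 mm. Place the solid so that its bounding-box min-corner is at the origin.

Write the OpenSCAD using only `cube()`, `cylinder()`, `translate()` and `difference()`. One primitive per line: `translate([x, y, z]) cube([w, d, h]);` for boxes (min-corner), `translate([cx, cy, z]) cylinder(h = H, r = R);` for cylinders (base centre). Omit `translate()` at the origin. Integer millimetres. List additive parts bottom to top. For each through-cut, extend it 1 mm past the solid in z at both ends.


difference() {
  cube([220, 280, 60]);
  translate([20, 140, -1]) cube([80, 80, 62]);
}


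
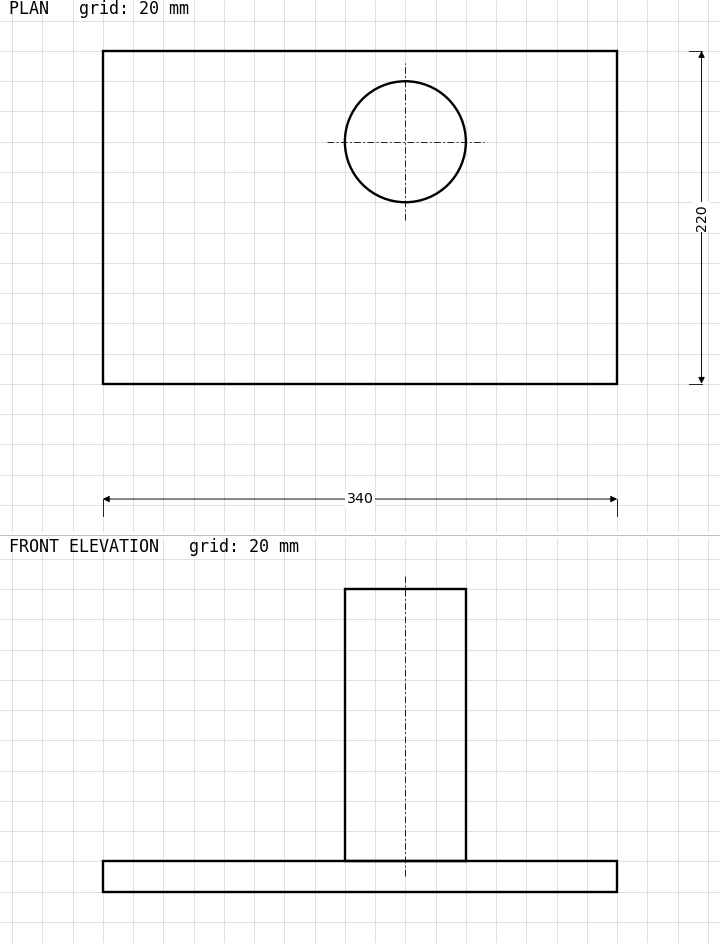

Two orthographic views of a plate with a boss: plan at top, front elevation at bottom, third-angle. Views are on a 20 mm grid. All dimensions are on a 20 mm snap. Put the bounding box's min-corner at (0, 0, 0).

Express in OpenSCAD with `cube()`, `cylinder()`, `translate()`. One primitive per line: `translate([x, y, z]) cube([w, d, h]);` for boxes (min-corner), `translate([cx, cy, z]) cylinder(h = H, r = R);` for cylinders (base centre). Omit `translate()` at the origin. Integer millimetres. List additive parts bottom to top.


cube([340, 220, 20]);
translate([200, 160, 20]) cylinder(h = 180, r = 40);


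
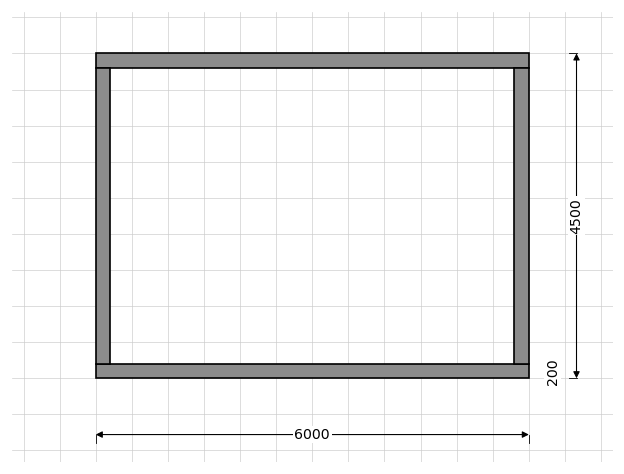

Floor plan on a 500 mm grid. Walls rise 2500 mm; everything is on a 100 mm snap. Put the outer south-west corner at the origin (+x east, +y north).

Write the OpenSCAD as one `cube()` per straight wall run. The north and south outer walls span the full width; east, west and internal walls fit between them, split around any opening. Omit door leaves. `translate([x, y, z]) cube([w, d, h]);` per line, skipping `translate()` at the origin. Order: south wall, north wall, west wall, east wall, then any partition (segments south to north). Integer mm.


cube([6000, 200, 2500]);
translate([0, 4300, 0]) cube([6000, 200, 2500]);
translate([0, 200, 0]) cube([200, 4100, 2500]);
translate([5800, 200, 0]) cube([200, 4100, 2500]);


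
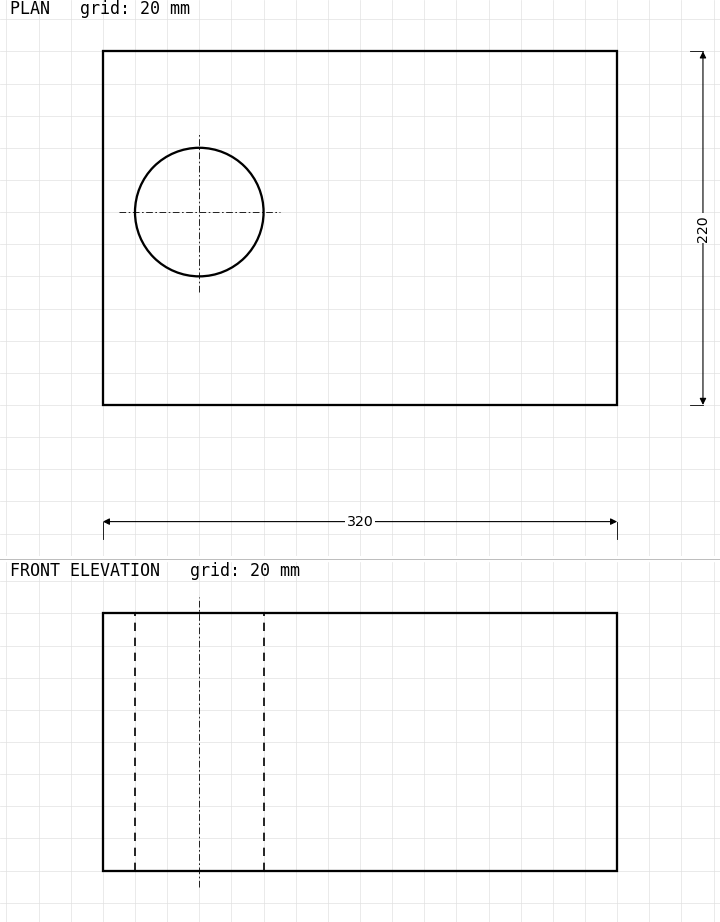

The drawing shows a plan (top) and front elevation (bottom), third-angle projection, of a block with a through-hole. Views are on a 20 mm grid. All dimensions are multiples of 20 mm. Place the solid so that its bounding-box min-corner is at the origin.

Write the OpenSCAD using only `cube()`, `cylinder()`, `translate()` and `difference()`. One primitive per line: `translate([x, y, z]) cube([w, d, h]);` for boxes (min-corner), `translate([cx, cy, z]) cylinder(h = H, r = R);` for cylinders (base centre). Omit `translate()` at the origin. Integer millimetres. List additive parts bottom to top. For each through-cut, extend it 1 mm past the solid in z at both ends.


difference() {
  cube([320, 220, 160]);
  translate([60, 120, -1]) cylinder(h = 162, r = 40);
}
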